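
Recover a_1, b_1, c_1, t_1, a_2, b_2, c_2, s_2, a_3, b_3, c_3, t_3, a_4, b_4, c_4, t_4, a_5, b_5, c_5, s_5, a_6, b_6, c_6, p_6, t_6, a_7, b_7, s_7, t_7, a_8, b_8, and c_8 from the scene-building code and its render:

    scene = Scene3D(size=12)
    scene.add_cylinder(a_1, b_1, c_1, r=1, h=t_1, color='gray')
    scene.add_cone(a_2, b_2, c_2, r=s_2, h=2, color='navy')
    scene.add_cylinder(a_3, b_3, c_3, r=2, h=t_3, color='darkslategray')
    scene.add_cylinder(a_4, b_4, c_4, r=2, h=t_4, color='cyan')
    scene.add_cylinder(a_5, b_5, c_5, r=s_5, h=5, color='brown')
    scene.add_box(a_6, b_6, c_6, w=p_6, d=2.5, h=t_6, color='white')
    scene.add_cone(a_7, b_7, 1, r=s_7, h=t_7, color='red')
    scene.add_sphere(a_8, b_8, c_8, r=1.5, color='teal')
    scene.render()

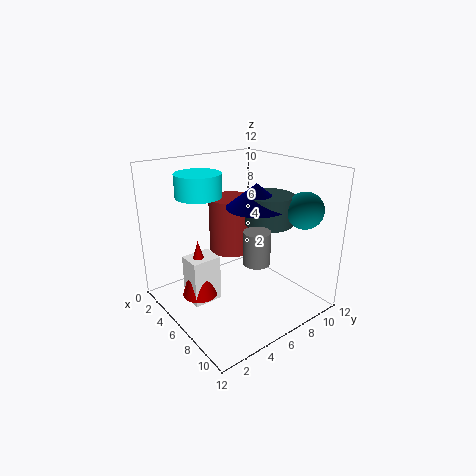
a_1 = 9.5
b_1 = 5
c_1 = 5.5
t_1 = 2.5
a_2 = 6.5
b_2 = 7.5
c_2 = 8.5
s_2 = 2.5
a_3 = 7
b_3 = 8.5
c_3 = 7
t_3 = 2.5
a_4 = 2.5
b_4 = 4.5
c_4 = 9
t_4 = 2
a_5 = 3
b_5 = 7.5
c_5 = 3.5
s_5 = 2
a_6 = 3.5
b_6 = 2
c_6 = 0.5
p_6 = 2
t_6 = 4
a_7 = 4.5
b_7 = 3
s_7 = 1.5
t_7 = 5
a_8 = 9.5
b_8 = 10
c_8 = 8.5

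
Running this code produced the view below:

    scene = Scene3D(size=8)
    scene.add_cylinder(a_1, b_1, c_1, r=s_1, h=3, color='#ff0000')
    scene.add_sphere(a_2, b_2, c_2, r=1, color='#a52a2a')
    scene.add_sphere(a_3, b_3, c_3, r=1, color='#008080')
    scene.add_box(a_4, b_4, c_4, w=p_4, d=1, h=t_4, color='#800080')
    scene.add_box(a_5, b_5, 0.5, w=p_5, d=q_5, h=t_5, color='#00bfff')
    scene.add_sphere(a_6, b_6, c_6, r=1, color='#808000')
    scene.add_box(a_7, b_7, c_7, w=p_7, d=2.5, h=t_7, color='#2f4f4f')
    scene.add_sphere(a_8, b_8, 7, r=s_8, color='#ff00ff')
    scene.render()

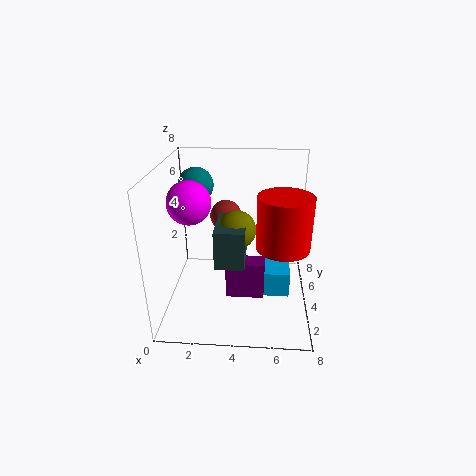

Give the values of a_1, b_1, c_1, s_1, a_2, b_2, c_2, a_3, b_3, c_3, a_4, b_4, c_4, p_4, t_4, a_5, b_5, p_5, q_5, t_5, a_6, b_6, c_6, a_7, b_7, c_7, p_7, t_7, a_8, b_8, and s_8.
a_1 = 6.5
b_1 = 4
c_1 = 3.5
s_1 = 1.5
a_2 = 3
b_2 = 7
c_2 = 4
a_3 = 1.5
b_3 = 5.5
c_3 = 6.5
a_4 = 3.5
b_4 = 2
c_4 = 1.5
p_4 = 2
t_4 = 2
a_5 = 5.5
b_5 = 3.5
p_5 = 1.5
q_5 = 2.5
t_5 = 1.5
a_6 = 4
b_6 = 3
c_6 = 5
a_7 = 3
b_7 = 1.5
c_7 = 3.5
p_7 = 1.5
t_7 = 2
a_8 = 2
b_8 = 1.5
s_8 = 1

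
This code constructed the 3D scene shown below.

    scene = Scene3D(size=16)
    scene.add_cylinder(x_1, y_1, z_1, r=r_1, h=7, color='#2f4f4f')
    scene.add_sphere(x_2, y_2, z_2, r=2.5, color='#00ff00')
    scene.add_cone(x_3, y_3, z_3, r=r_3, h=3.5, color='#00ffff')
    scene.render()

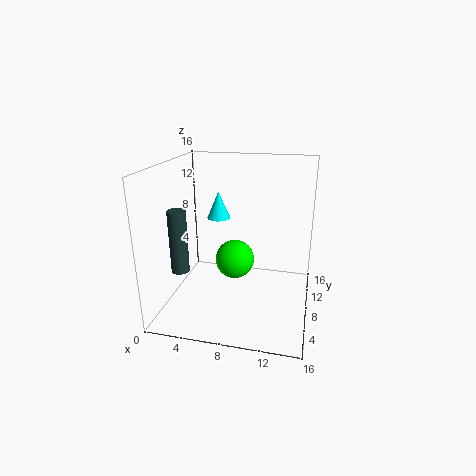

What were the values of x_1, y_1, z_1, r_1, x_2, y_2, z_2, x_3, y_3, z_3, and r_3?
x_1 = 2; y_1 = 5.5; z_1 = 4.5; r_1 = 1; x_2 = 6.5; y_2 = 12.5; z_2 = 3; x_3 = 4; y_3 = 14; z_3 = 8; r_3 = 1.5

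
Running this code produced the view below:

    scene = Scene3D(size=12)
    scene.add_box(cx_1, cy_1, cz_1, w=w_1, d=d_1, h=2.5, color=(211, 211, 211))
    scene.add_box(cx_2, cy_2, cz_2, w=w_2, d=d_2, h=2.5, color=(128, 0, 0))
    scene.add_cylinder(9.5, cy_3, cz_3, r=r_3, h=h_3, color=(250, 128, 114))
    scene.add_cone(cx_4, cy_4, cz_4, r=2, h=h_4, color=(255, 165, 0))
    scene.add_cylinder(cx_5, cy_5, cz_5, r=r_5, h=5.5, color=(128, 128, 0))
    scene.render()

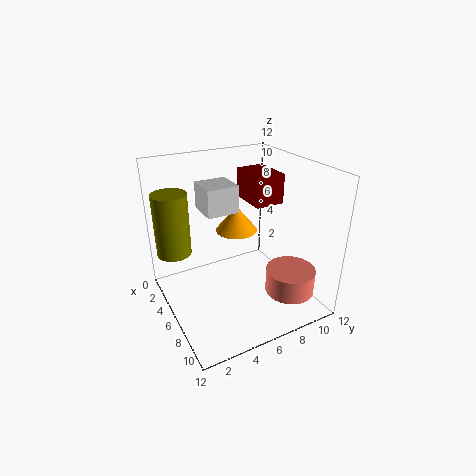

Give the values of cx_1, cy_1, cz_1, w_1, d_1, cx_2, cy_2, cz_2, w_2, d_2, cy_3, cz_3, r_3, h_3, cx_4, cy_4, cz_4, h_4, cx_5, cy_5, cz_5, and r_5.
cx_1 = 0.5; cy_1 = 4.5; cz_1 = 7; w_1 = 3; d_1 = 3; cx_2 = 3; cy_2 = 7.5; cz_2 = 8.5; w_2 = 3.5; d_2 = 2.5; cy_3 = 9; cz_3 = 2; r_3 = 2; h_3 = 2; cx_4 = 2; cy_4 = 8; cz_4 = 4.5; h_4 = 2.5; cx_5 = 2.5; cy_5 = 1.5; cz_5 = 4; r_5 = 1.5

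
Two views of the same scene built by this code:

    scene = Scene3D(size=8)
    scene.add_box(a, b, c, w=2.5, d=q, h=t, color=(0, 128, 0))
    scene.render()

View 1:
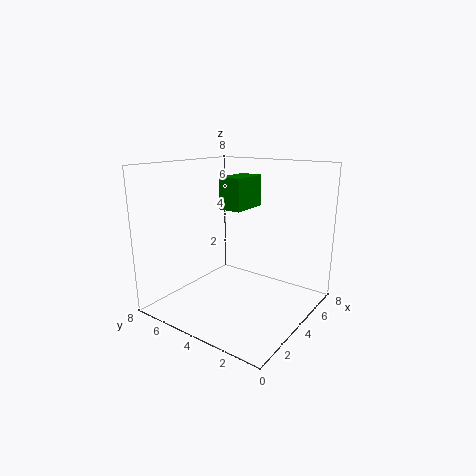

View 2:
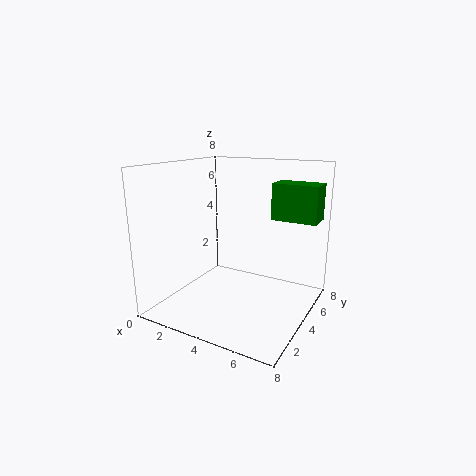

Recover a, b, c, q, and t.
a = 5.5; b = 5; c = 5; q = 1.5; t = 2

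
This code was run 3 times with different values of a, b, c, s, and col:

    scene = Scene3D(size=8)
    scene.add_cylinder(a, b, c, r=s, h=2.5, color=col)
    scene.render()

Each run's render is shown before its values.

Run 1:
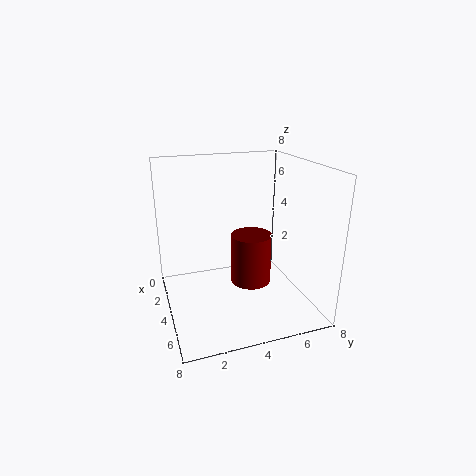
a = 6; b = 4; c = 2.5; s = 1; col = 'maroon'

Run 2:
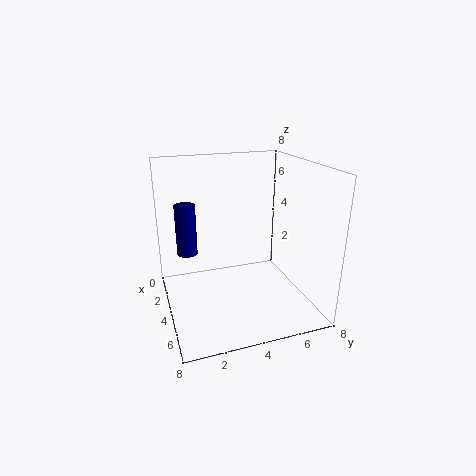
a = 5; b = 1; c = 4; s = 0.5; col = 'navy'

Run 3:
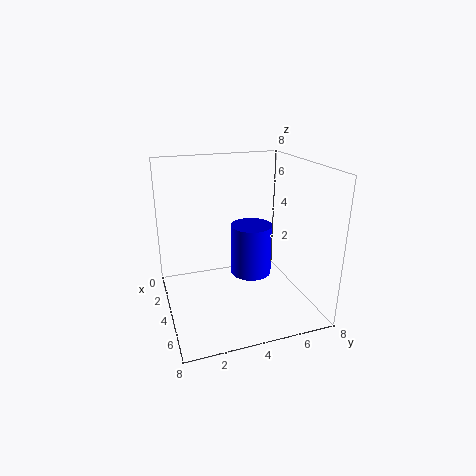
a = 6; b = 4; c = 3; s = 1; col = 'blue'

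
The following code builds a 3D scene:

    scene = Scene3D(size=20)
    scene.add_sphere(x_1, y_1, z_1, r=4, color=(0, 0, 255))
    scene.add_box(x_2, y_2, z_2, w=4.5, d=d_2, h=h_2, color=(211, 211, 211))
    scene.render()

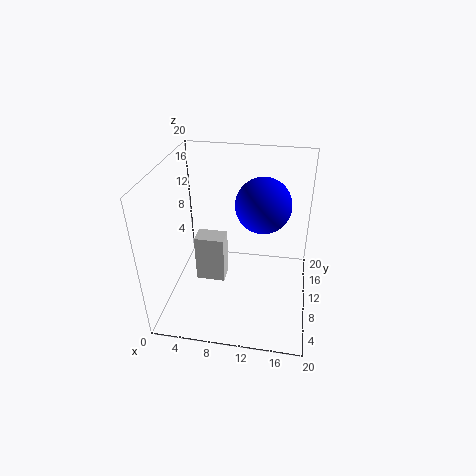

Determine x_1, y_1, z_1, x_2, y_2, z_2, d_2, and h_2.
x_1 = 13, y_1 = 13.5, z_1 = 13.5, x_2 = 3, y_2 = 11.5, z_2 = 0.5, d_2 = 3, h_2 = 7.5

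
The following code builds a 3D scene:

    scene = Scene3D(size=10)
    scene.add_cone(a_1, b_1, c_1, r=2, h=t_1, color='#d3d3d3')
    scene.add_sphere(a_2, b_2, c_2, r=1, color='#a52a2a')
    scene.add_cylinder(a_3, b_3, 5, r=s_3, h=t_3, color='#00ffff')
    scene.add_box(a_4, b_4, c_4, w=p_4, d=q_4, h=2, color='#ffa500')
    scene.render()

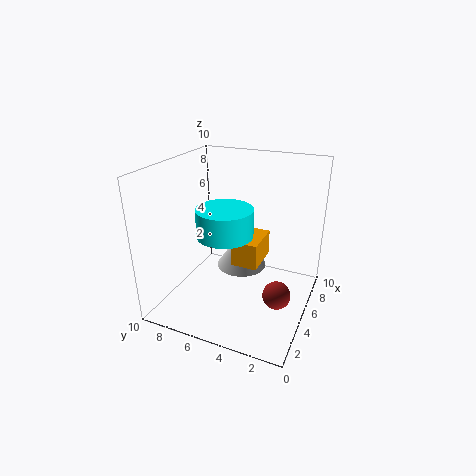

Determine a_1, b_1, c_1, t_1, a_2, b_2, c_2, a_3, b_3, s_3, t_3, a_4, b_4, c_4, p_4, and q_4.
a_1 = 8
b_1 = 6
c_1 = 1
t_1 = 3
a_2 = 5
b_2 = 2
c_2 = 1
a_3 = 5
b_3 = 6
s_3 = 2
t_3 = 2
a_4 = 6
b_4 = 4
c_4 = 2
p_4 = 3
q_4 = 2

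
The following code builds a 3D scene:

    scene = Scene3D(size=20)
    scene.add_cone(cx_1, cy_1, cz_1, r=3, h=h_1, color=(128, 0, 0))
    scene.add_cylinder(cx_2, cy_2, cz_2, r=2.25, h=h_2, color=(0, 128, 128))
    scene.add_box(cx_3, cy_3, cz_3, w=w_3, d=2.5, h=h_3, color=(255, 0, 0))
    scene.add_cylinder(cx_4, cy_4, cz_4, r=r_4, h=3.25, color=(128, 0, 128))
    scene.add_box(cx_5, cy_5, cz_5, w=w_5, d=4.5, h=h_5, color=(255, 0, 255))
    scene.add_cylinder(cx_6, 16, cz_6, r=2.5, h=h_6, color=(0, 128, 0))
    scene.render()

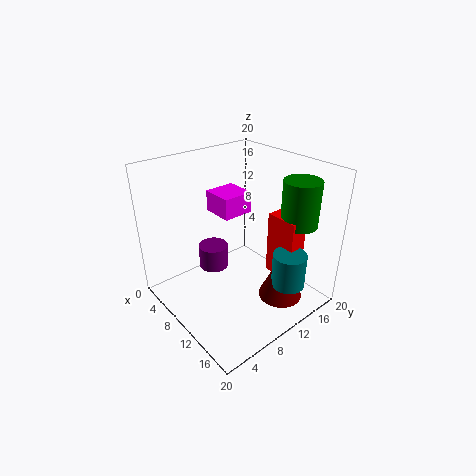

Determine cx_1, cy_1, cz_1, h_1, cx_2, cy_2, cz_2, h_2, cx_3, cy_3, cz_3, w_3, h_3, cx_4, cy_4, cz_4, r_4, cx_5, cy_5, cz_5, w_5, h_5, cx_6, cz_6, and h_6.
cx_1 = 16
cy_1 = 12.75
cz_1 = 2.5
h_1 = 6.75
cx_2 = 17
cy_2 = 13
cz_2 = 4.75
h_2 = 4.75
cx_3 = 12.25
cy_3 = 13.5
cz_3 = 4.5
w_3 = 4.5
h_3 = 9
cx_4 = 8.25
cy_4 = 7
cz_4 = 6
r_4 = 2
cx_5 = 4.25
cy_5 = 9
cz_5 = 12.5
w_5 = 4.5
h_5 = 3
cx_6 = 15.5
cz_6 = 12.25
h_6 = 6.25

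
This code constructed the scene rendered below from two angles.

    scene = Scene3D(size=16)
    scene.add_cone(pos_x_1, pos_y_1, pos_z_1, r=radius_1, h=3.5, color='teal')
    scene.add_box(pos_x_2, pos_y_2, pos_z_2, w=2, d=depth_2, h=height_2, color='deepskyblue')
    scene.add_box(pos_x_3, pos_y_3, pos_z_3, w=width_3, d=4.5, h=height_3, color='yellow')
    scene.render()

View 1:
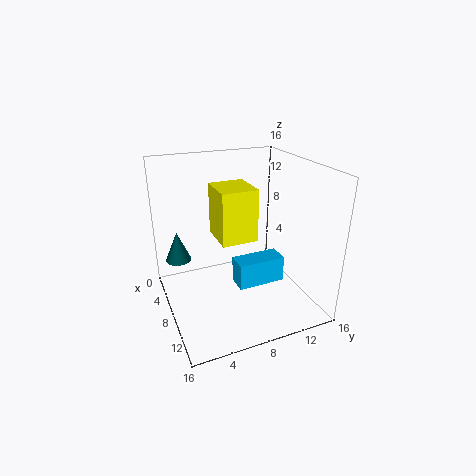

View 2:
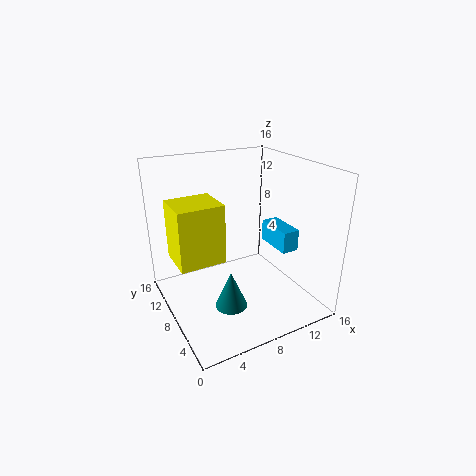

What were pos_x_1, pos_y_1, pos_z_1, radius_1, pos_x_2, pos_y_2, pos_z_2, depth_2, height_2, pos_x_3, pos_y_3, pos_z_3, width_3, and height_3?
pos_x_1 = 4
pos_y_1 = 2
pos_z_1 = 4.5
radius_1 = 1.5
pos_x_2 = 12.5
pos_y_2 = 5.5
pos_z_2 = 6
depth_2 = 4.5
height_2 = 2.5
pos_x_3 = 1
pos_y_3 = 7
pos_z_3 = 6
width_3 = 5
height_3 = 6.5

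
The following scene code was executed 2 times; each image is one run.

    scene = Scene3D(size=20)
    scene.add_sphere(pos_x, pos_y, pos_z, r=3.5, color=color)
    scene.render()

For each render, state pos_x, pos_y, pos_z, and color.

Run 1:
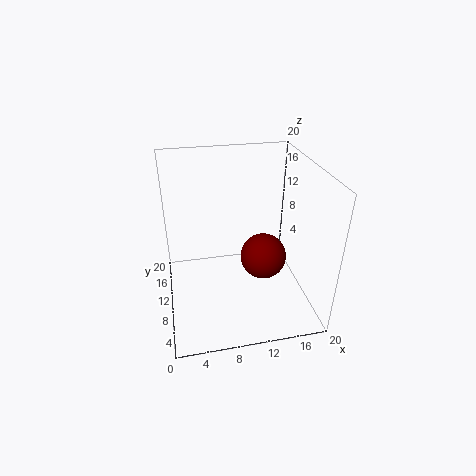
pos_x = 14.5
pos_y = 12.25
pos_z = 4.75
color = 'maroon'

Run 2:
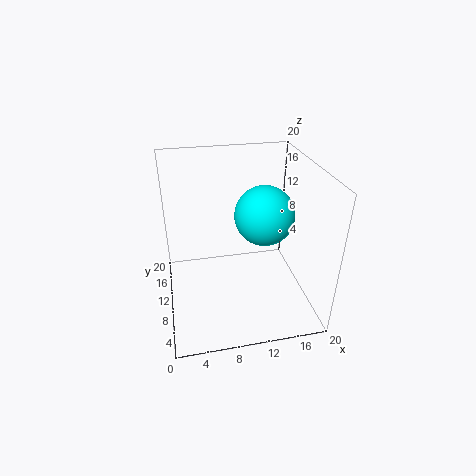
pos_x = 12
pos_y = 4.75
pos_z = 16
color = 'cyan'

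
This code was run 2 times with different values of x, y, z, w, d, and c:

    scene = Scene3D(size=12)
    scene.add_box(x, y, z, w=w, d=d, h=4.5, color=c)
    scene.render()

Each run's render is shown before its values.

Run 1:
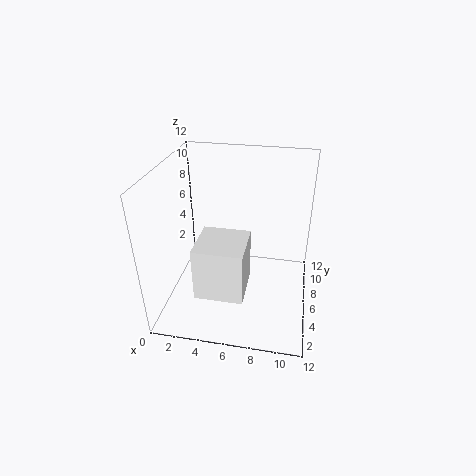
x = 3, y = 2.5, z = 2, w = 4, d = 4, c = 'white'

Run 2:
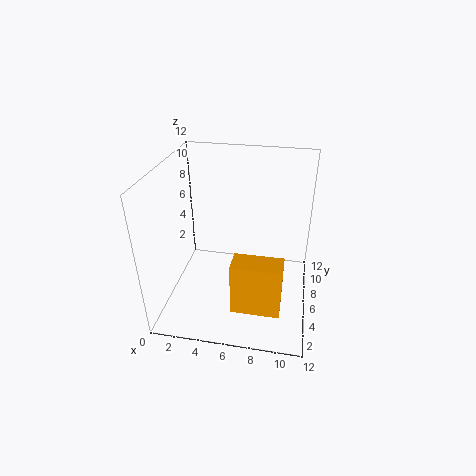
x = 6, y = 2.5, z = 1, w = 4, d = 2, c = 'orange'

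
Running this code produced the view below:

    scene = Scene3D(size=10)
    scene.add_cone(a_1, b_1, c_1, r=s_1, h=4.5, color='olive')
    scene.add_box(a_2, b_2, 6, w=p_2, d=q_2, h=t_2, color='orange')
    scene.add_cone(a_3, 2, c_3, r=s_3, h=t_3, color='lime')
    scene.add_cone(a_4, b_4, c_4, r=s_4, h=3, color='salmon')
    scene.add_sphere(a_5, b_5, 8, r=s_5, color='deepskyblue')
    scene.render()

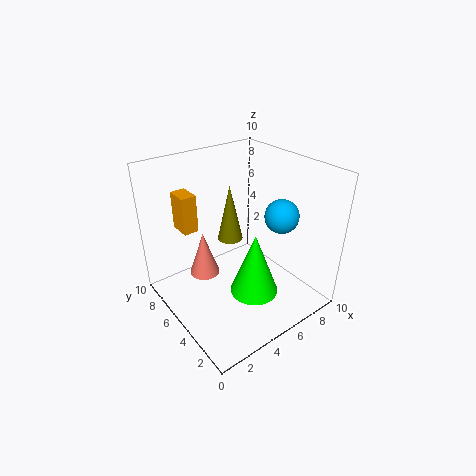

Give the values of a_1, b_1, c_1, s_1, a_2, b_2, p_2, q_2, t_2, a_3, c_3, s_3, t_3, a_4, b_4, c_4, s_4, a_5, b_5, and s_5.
a_1 = 6.5
b_1 = 8
c_1 = 3
s_1 = 1
a_2 = 1.5
b_2 = 6
p_2 = 1
q_2 = 1.5
t_2 = 2.5
a_3 = 4
c_3 = 3
s_3 = 1.5
t_3 = 4
a_4 = 2.5
b_4 = 5.5
c_4 = 3
s_4 = 1
a_5 = 5.5
b_5 = 1.5
s_5 = 1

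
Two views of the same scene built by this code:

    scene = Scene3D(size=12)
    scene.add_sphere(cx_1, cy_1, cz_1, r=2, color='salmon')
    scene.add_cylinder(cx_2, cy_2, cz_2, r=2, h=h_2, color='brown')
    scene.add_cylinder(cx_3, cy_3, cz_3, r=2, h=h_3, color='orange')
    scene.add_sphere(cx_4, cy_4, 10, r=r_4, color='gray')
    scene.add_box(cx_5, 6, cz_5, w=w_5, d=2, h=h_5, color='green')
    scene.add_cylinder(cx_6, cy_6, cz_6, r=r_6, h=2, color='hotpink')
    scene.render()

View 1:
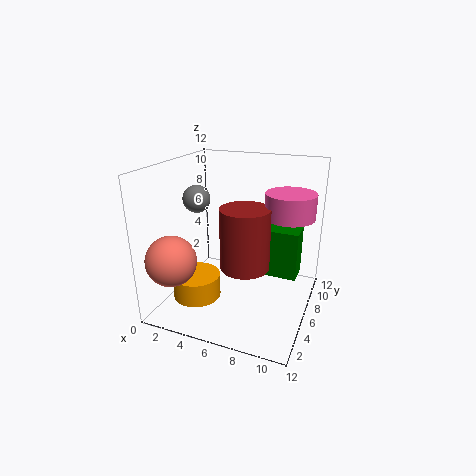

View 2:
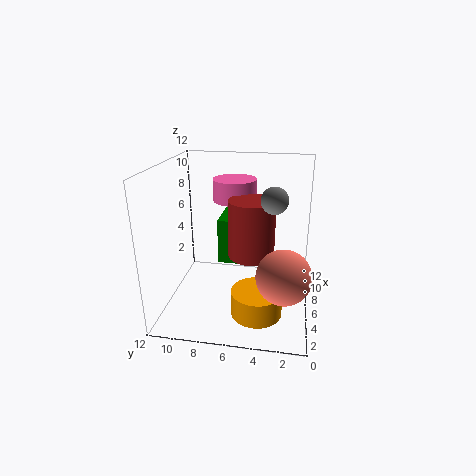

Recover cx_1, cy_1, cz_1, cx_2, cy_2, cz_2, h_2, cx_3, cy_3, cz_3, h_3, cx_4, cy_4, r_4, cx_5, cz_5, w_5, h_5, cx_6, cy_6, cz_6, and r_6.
cx_1 = 2; cy_1 = 2; cz_1 = 5; cx_2 = 7; cy_2 = 5; cz_2 = 4; h_2 = 5; cx_3 = 3; cy_3 = 4; cz_3 = 1; h_3 = 2; cx_4 = 4; cy_4 = 3; r_4 = 1; cx_5 = 7; cz_5 = 3; w_5 = 4; h_5 = 4; cx_6 = 10; cy_6 = 7; cz_6 = 8; r_6 = 2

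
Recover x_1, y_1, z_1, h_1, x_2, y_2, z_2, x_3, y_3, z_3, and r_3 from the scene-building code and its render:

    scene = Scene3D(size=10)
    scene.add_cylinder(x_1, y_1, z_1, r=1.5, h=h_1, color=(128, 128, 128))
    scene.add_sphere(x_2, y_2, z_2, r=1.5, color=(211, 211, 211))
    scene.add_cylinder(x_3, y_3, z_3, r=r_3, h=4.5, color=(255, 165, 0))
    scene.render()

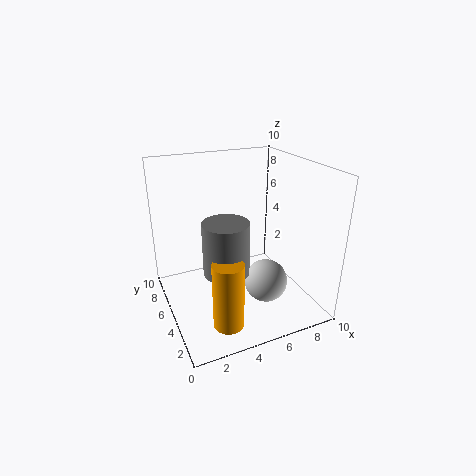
x_1 = 3.5, y_1 = 3.5, z_1 = 3.5, h_1 = 3.5, x_2 = 6.5, y_2 = 3.5, z_2 = 2, x_3 = 3, y_3 = 2, z_3 = 0.5, r_3 = 1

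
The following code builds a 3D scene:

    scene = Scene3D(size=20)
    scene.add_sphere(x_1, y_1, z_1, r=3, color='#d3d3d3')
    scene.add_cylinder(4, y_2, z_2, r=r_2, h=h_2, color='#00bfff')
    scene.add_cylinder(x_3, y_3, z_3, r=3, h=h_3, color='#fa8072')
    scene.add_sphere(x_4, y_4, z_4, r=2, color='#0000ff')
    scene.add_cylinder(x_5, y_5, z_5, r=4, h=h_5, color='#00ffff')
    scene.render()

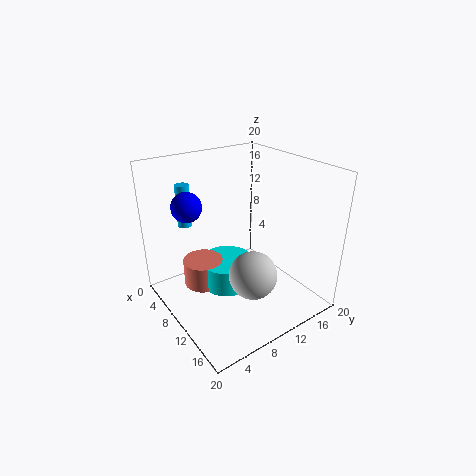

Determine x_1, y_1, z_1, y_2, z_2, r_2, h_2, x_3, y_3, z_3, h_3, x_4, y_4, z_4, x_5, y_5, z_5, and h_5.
x_1 = 16, y_1 = 8, z_1 = 8, y_2 = 5, z_2 = 11, r_2 = 1, h_2 = 6, x_3 = 5, y_3 = 7, z_3 = 1, h_3 = 4, x_4 = 7, y_4 = 4, z_4 = 15, x_5 = 7, y_5 = 10, z_5 = 1, h_5 = 4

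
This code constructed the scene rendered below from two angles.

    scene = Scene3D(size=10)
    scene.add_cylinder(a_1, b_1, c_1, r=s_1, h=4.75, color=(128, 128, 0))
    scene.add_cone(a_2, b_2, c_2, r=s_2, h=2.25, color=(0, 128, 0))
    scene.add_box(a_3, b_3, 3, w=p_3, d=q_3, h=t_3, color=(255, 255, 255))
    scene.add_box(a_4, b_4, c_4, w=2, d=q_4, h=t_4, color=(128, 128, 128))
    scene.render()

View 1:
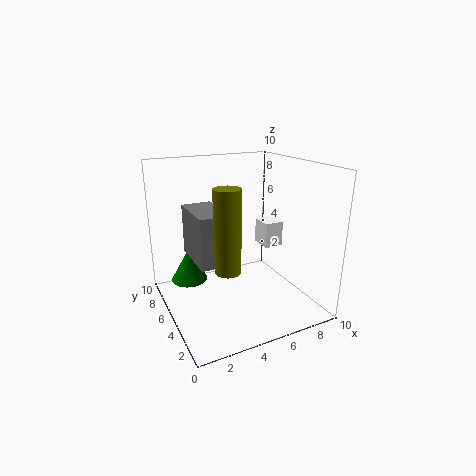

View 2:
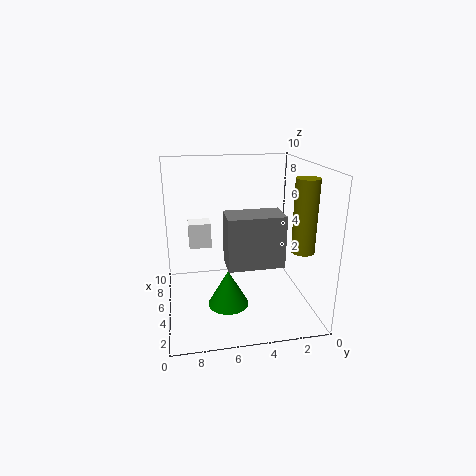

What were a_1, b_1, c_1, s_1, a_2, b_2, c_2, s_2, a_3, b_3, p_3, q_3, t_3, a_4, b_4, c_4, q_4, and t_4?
a_1 = 2.5; b_1 = 1.25; c_1 = 4.75; s_1 = 0.75; a_2 = 1.75; b_2 = 6.25; c_2 = 2; s_2 = 1.25; a_3 = 8.25; b_3 = 6.5; p_3 = 1.5; q_3 = 1.75; t_3 = 2; a_4 = 1.5; b_4 = 2.75; c_4 = 4.25; q_4 = 3.5; t_4 = 3.25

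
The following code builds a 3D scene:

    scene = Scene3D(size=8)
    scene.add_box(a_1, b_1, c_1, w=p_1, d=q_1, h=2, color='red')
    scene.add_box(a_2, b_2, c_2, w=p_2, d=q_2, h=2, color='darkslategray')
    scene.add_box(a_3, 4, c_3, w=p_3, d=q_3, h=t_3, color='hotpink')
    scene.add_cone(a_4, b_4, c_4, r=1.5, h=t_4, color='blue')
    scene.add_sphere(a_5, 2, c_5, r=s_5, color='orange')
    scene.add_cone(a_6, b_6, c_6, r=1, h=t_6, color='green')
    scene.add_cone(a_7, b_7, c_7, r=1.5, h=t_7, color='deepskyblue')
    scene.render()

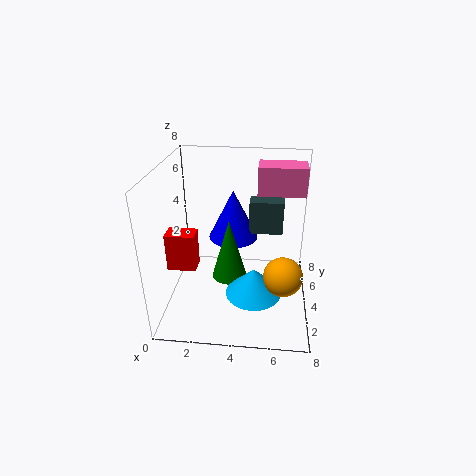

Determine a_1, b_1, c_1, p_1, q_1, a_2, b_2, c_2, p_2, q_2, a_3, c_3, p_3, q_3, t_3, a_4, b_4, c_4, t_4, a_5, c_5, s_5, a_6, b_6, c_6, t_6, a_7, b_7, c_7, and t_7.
a_1 = 0.5, b_1 = 2, c_1 = 3, p_1 = 1.5, q_1 = 1, a_2 = 4.5, b_2 = 5.5, c_2 = 3.5, p_2 = 2, q_2 = 1, a_3 = 5, c_3 = 6.5, p_3 = 2.5, q_3 = 1.5, t_3 = 1.5, a_4 = 3.5, b_4 = 6, c_4 = 3, t_4 = 3, a_5 = 6.5, c_5 = 3, s_5 = 1, a_6 = 3.5, b_6 = 4, c_6 = 1.5, t_6 = 3.5, a_7 = 5, b_7 = 2.5, c_7 = 1.5, t_7 = 1.5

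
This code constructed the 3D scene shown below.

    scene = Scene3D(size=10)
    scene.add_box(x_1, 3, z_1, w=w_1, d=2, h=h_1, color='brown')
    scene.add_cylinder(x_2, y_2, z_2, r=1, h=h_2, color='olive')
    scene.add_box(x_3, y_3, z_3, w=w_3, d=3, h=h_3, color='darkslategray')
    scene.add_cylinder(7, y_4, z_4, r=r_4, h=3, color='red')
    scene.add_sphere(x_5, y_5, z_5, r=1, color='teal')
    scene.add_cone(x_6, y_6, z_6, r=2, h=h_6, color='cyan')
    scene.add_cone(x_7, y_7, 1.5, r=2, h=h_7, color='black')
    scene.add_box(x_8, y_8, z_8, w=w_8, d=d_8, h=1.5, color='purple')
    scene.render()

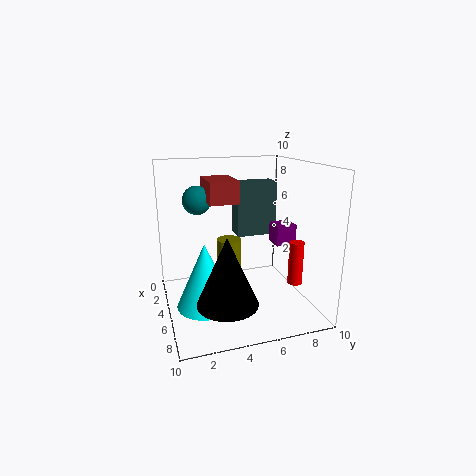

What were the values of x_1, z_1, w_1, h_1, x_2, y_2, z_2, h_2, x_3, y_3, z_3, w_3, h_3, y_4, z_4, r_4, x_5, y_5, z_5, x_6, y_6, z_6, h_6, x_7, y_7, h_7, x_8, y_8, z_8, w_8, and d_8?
x_1 = 2.5
z_1 = 7.5
w_1 = 3
h_1 = 1.5
x_2 = 1
y_2 = 5.5
z_2 = 1
h_2 = 2.5
x_3 = 2
y_3 = 5.5
z_3 = 4.5
w_3 = 1.5
h_3 = 4
y_4 = 8.5
z_4 = 2
r_4 = 0.5
x_5 = 3.5
y_5 = 2.5
z_5 = 7.5
x_6 = 5.5
y_6 = 2.5
z_6 = 0.5
h_6 = 4.5
x_7 = 7.5
y_7 = 3.5
h_7 = 4.5
x_8 = 3.5
y_8 = 8
z_8 = 4
w_8 = 1.5
d_8 = 1.5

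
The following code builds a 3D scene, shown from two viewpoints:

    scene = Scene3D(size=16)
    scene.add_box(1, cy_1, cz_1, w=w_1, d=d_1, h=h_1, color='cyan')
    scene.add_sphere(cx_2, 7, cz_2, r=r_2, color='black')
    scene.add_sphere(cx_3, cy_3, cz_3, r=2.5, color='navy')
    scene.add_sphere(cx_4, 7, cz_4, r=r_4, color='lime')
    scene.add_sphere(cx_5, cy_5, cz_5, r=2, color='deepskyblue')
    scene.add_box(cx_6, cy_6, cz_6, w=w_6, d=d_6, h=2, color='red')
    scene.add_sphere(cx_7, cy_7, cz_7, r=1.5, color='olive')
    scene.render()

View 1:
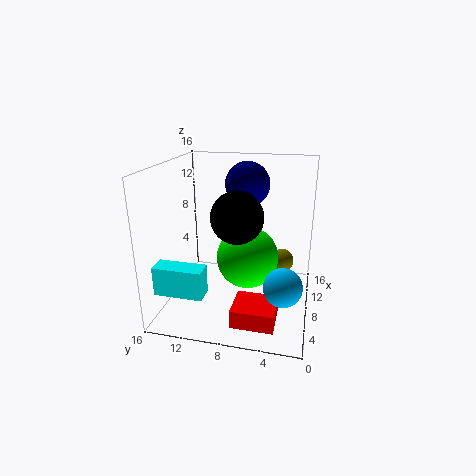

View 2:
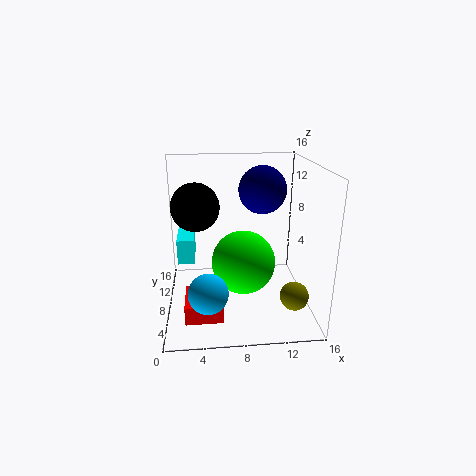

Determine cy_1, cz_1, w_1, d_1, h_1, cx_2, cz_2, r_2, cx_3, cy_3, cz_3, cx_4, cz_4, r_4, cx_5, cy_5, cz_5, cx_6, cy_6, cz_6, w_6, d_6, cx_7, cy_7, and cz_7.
cy_1 = 10, cz_1 = 4, w_1 = 2, d_1 = 5, h_1 = 3, cx_2 = 3.5, cz_2 = 12, r_2 = 2.5, cx_3 = 10.5, cy_3 = 7.5, cz_3 = 13.5, cx_4 = 8.5, cz_4 = 5.5, r_4 = 3.5, cx_5 = 4.5, cy_5 = 2.5, cz_5 = 4.5, cx_6 = 2, cy_6 = 3, cz_6 = 0.5, w_6 = 4, d_6 = 4.5, cx_7 = 13.5, cy_7 = 3.5, cz_7 = 3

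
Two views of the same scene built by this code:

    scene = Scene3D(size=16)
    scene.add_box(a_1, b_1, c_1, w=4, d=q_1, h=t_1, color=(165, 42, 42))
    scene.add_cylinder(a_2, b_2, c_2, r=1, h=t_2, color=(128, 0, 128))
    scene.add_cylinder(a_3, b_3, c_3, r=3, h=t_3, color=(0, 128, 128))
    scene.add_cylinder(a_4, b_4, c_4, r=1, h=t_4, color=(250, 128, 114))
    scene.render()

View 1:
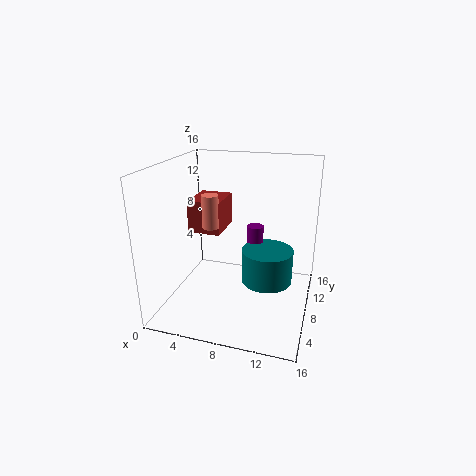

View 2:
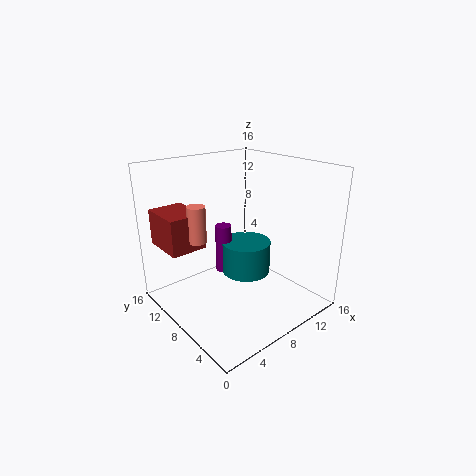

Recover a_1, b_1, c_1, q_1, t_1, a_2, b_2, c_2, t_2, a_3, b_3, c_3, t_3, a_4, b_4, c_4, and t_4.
a_1 = 1
b_1 = 10
c_1 = 7
q_1 = 5
t_1 = 4
a_2 = 9
b_2 = 12
c_2 = 2
t_2 = 6
a_3 = 11
b_3 = 10
c_3 = 2
t_3 = 4
a_4 = 4
b_4 = 10
c_4 = 8
t_4 = 4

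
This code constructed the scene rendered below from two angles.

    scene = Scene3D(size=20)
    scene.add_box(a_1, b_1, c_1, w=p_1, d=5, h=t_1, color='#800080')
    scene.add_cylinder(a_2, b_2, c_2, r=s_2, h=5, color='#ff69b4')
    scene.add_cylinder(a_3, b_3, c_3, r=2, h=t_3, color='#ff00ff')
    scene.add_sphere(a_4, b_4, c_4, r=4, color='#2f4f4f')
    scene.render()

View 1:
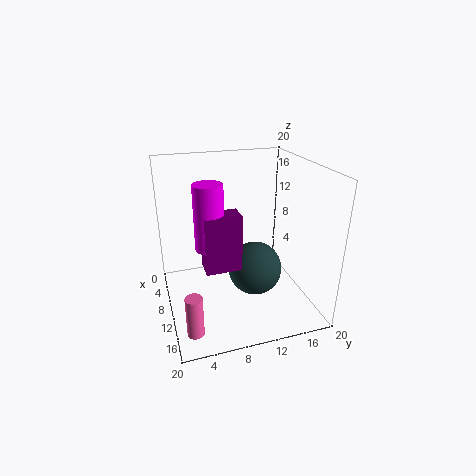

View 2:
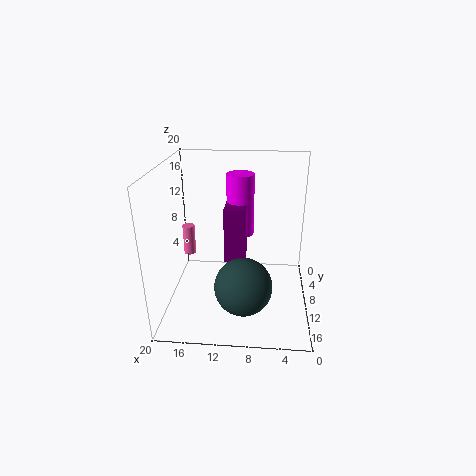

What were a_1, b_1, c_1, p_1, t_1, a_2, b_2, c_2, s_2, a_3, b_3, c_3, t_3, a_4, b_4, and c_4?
a_1 = 9
b_1 = 5
c_1 = 6
p_1 = 3
t_1 = 8
a_2 = 19
b_2 = 2
c_2 = 3
s_2 = 1
a_3 = 10
b_3 = 6
c_3 = 9
t_3 = 9
a_4 = 9
b_4 = 13
c_4 = 4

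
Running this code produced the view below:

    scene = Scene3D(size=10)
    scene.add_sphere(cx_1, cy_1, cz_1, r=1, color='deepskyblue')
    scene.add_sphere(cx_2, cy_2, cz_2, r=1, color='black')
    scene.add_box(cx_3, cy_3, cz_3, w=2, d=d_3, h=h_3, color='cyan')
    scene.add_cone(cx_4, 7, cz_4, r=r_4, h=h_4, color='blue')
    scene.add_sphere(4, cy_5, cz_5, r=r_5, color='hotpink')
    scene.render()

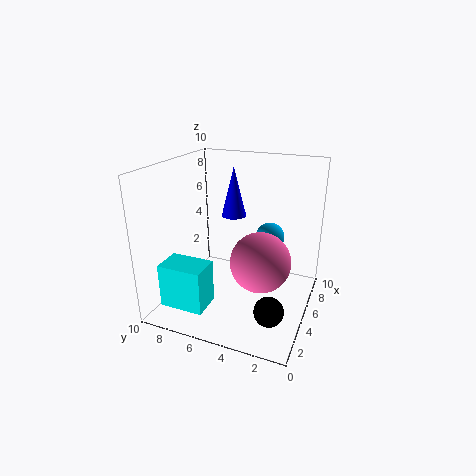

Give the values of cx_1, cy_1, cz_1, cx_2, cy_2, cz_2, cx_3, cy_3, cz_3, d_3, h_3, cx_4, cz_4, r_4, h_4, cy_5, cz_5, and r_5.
cx_1 = 6, cy_1 = 3, cz_1 = 5, cx_2 = 3, cy_2 = 2, cz_2 = 1, cx_3 = 1, cy_3 = 6, cz_3 = 1, d_3 = 3, h_3 = 3, cx_4 = 9, cz_4 = 5, r_4 = 1, h_4 = 4, cy_5 = 3, cz_5 = 4, r_5 = 2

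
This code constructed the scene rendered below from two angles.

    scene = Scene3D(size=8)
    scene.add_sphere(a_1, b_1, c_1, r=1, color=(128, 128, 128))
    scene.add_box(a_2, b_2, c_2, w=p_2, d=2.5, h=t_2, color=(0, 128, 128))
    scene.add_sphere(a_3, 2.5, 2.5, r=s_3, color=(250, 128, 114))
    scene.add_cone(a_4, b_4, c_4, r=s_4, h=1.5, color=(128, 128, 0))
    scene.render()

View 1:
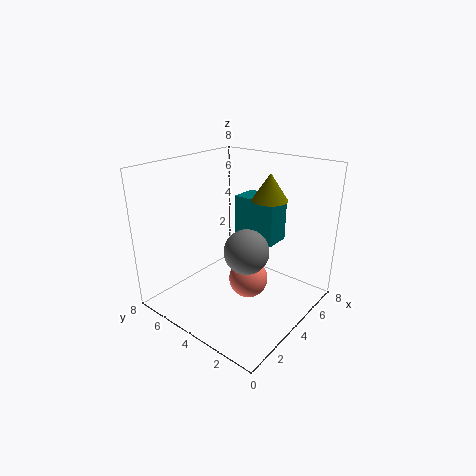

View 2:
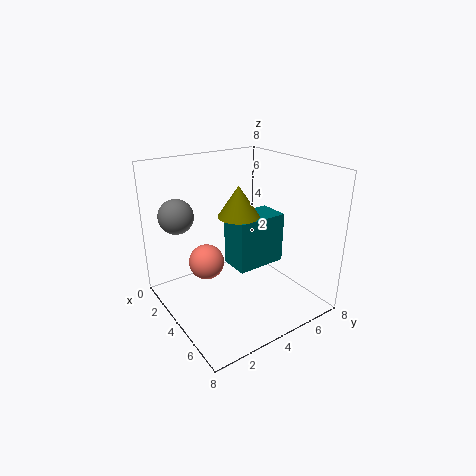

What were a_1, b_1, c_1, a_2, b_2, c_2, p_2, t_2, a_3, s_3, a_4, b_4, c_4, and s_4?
a_1 = 1.5; b_1 = 1.5; c_1 = 5; a_2 = 5; b_2 = 2.5; c_2 = 3.5; p_2 = 1.5; t_2 = 2.5; a_3 = 3; s_3 = 1; a_4 = 5.5; b_4 = 3; c_4 = 6; s_4 = 1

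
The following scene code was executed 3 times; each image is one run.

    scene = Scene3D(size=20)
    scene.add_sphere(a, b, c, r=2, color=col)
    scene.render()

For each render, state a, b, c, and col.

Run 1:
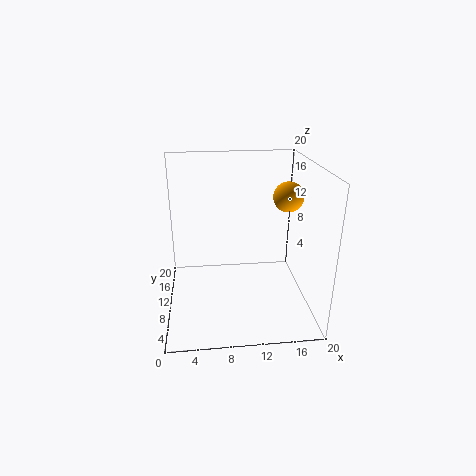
a = 16.5
b = 9
c = 16
col = 'orange'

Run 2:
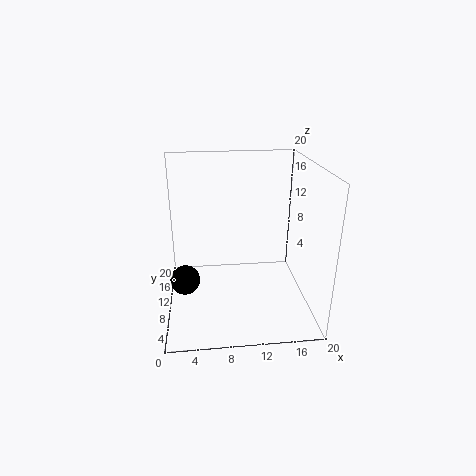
a = 2.5
b = 8
c = 5
col = 'black'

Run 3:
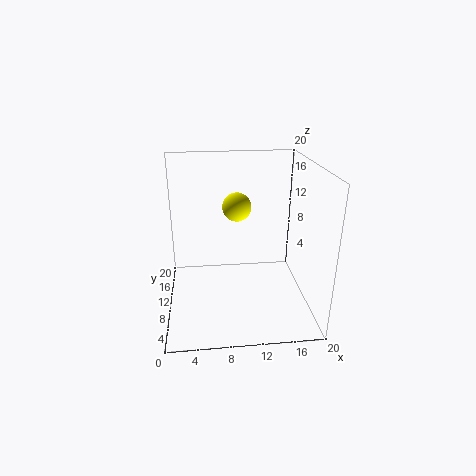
a = 10
b = 11.5
c = 14
col = 'yellow'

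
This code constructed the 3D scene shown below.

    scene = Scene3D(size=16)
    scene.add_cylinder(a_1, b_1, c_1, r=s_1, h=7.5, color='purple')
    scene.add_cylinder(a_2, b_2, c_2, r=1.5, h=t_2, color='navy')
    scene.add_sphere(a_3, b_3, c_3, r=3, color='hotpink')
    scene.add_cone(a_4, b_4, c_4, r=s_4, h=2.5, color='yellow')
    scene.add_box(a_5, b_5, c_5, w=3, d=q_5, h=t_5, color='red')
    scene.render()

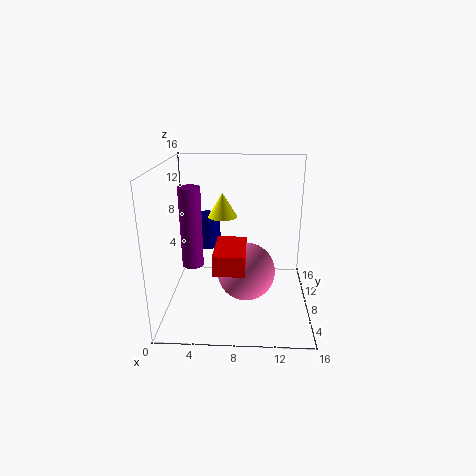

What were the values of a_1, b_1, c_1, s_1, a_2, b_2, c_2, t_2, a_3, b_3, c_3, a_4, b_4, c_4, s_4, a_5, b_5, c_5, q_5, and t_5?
a_1 = 4; b_1 = 2.5; c_1 = 7.5; s_1 = 1; a_2 = 4.5; b_2 = 8.5; c_2 = 7; t_2 = 3.5; a_3 = 9; b_3 = 5; c_3 = 5.5; a_4 = 6.5; b_4 = 6.5; c_4 = 11; s_4 = 1.5; a_5 = 6; b_5 = 1; c_5 = 7; q_5 = 5; t_5 = 2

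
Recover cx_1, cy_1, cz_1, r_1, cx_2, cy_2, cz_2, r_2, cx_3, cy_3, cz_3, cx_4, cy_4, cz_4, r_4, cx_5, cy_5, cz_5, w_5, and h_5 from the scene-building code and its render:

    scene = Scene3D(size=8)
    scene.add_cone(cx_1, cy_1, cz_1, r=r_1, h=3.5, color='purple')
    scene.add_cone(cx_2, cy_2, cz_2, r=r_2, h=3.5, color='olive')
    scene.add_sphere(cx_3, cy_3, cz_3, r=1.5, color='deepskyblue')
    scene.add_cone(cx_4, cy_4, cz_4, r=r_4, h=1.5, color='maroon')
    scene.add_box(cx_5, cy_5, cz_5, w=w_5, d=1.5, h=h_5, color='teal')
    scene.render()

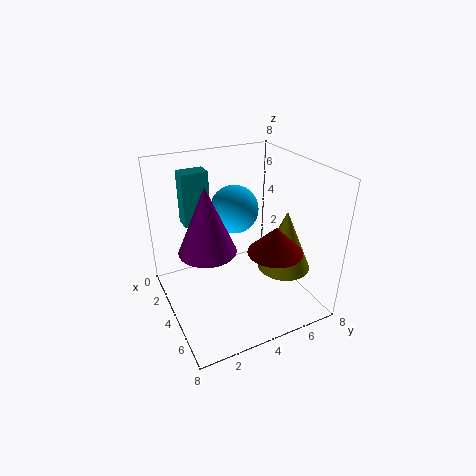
cx_1 = 4.5, cy_1 = 2, cz_1 = 4, r_1 = 1.5, cx_2 = 5, cy_2 = 6.5, cz_2 = 2, r_2 = 1.5, cx_3 = 1.5, cy_3 = 5, cz_3 = 4.5, cx_4 = 5.5, cy_4 = 5.5, cz_4 = 3.5, r_4 = 1.5, cx_5 = 1.5, cy_5 = 1.5, cz_5 = 4.5, w_5 = 1, h_5 = 3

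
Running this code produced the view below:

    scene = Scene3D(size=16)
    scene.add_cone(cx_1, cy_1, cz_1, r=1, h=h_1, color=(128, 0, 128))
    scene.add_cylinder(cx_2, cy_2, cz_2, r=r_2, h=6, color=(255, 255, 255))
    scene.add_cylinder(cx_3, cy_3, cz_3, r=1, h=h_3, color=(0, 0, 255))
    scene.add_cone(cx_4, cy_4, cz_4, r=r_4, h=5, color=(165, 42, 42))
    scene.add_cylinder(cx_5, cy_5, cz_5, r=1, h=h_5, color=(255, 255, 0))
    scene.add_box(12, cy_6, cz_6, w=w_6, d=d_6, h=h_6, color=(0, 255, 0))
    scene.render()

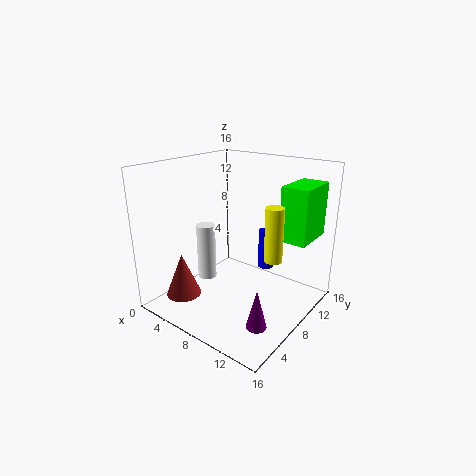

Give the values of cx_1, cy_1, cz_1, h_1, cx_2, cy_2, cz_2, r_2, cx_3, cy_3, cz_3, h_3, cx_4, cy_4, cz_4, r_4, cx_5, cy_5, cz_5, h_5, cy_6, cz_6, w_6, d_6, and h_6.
cx_1 = 14
cy_1 = 3
cz_1 = 2
h_1 = 4
cx_2 = 6
cy_2 = 5
cz_2 = 4
r_2 = 1
cx_3 = 8
cy_3 = 14
cz_3 = 2
h_3 = 5
cx_4 = 3
cy_4 = 4
cz_4 = 1
r_4 = 2
cx_5 = 12
cy_5 = 9
cz_5 = 6
h_5 = 6
cy_6 = 10
cz_6 = 8
w_6 = 3
d_6 = 5
h_6 = 6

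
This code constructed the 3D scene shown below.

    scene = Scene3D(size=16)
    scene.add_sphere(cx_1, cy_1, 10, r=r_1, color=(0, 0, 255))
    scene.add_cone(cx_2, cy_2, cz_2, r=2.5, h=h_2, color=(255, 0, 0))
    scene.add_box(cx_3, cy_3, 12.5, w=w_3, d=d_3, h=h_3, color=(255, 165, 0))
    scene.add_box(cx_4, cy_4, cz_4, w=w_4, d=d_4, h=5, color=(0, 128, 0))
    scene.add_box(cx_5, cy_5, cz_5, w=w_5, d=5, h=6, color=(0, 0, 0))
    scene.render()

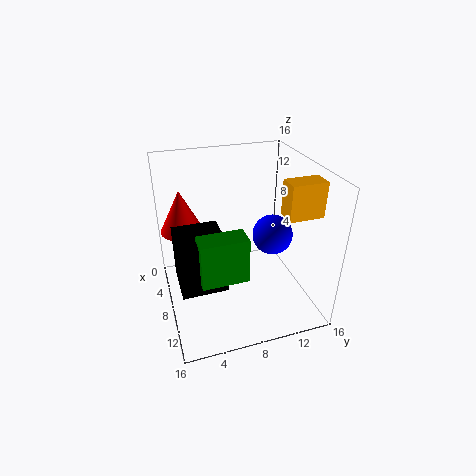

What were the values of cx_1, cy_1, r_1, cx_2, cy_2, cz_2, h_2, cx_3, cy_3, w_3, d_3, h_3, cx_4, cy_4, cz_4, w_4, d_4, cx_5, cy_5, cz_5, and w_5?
cx_1 = 11.5, cy_1 = 10.5, r_1 = 2, cx_2 = 3.5, cy_2 = 2.5, cz_2 = 7.5, h_2 = 5, cx_3 = 12, cy_3 = 11, w_3 = 2, d_3 = 3.5, h_3 = 3.5, cx_4 = 9.5, cy_4 = 3, cz_4 = 5, w_4 = 2.5, d_4 = 5, cx_5 = 6, cy_5 = 1, cz_5 = 3.5, w_5 = 5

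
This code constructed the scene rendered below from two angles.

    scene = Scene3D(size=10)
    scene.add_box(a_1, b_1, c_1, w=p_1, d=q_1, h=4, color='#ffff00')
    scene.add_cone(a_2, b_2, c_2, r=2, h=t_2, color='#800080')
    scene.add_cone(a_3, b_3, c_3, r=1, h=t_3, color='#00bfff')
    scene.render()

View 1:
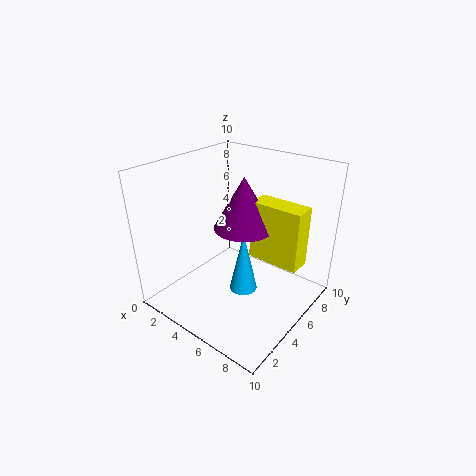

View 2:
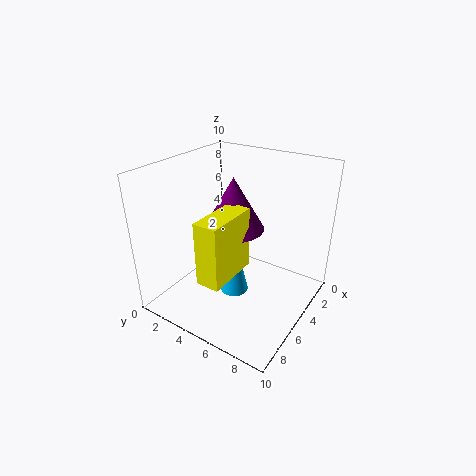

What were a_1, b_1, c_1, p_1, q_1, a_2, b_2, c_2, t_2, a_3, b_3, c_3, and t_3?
a_1 = 6, b_1 = 5, c_1 = 4, p_1 = 3.5, q_1 = 1.5, a_2 = 5.5, b_2 = 5, c_2 = 6, t_2 = 3.5, a_3 = 5.5, b_3 = 5, c_3 = 1, t_3 = 4.5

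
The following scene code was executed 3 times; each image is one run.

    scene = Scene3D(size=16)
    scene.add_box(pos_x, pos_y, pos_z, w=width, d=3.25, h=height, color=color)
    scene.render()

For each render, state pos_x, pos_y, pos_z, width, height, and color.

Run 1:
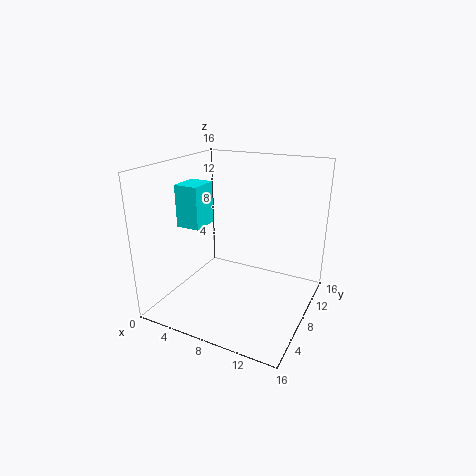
pos_x = 1.5, pos_y = 5.75, pos_z = 9, width = 2.75, height = 4.75, color = 'cyan'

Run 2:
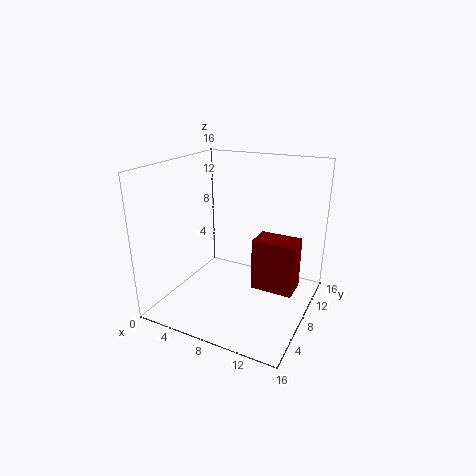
pos_x = 9, pos_y = 9.5, pos_z = 1, width = 5, height = 6.25, color = 'maroon'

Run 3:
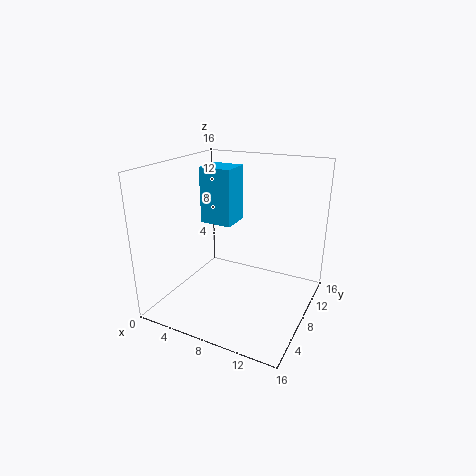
pos_x = 4.25, pos_y = 6.5, pos_z = 9.75, width = 3.5, height = 6, color = 'deepskyblue'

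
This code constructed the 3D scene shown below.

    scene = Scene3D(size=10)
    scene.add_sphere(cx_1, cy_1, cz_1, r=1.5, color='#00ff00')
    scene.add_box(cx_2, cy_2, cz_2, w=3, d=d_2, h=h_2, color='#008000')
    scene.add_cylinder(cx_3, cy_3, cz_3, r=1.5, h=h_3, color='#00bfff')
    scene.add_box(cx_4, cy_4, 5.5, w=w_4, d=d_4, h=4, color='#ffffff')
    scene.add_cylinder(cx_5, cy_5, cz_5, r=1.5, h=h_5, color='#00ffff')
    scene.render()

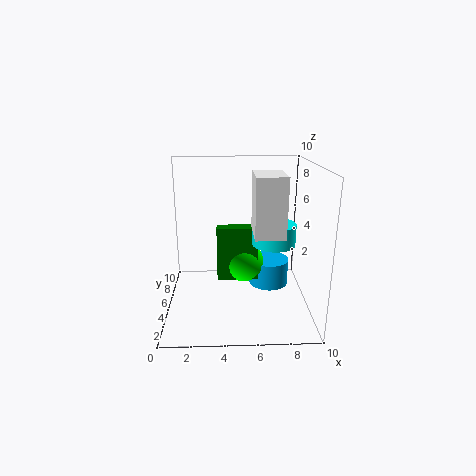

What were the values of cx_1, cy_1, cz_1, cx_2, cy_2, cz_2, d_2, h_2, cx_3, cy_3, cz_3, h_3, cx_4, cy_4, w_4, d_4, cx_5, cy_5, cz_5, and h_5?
cx_1 = 5.5
cy_1 = 6.5
cz_1 = 2.5
cx_2 = 3.5
cy_2 = 5.5
cz_2 = 1.5
d_2 = 1
h_2 = 4
cx_3 = 7.5
cy_3 = 7
cz_3 = 0.5
h_3 = 2
cx_4 = 6
cy_4 = 3
w_4 = 2
d_4 = 3
cx_5 = 7.5
cy_5 = 5
cz_5 = 4.5
h_5 = 1.5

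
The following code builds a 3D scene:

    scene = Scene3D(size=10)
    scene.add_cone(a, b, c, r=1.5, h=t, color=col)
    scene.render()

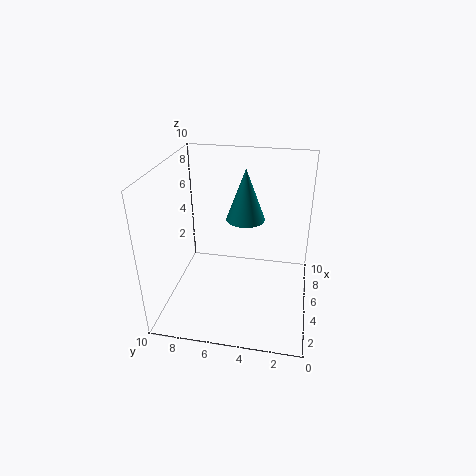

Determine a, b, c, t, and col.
a = 8, b = 5, c = 5, t = 4, col = 'teal'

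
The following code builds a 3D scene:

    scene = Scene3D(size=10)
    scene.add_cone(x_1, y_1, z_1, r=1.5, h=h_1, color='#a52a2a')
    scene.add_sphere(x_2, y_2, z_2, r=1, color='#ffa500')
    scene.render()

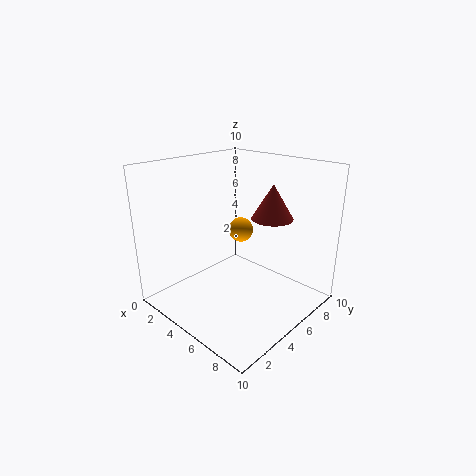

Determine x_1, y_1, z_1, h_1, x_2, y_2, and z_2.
x_1 = 6
y_1 = 7.5
z_1 = 6
h_1 = 2.5
x_2 = 2.5
y_2 = 8
z_2 = 4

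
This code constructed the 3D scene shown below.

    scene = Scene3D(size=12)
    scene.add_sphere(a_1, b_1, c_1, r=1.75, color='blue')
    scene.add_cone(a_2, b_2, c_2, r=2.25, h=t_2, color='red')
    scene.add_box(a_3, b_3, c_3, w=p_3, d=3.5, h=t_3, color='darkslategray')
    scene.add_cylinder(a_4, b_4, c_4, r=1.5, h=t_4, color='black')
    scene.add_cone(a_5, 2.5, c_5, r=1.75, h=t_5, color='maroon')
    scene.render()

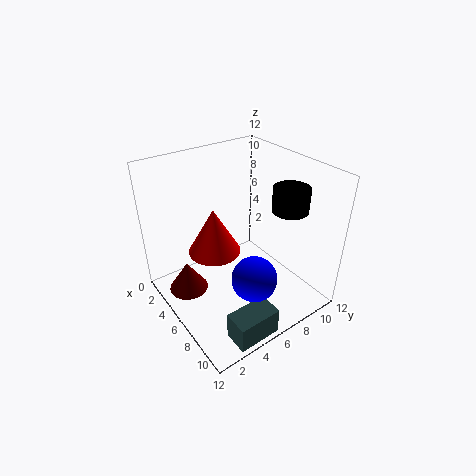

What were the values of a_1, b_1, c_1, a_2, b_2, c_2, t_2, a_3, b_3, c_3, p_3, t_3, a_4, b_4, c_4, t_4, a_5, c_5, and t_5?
a_1 = 9.5, b_1 = 5, c_1 = 4.5, a_2 = 4.25, b_2 = 4.75, c_2 = 4.25, t_2 = 4, a_3 = 9.75, b_3 = 2.25, c_3 = 0.25, p_3 = 2, t_3 = 2.25, a_4 = 8, b_4 = 9.75, c_4 = 8.25, t_4 = 2, a_5 = 3, c_5 = 0.25, t_5 = 2.75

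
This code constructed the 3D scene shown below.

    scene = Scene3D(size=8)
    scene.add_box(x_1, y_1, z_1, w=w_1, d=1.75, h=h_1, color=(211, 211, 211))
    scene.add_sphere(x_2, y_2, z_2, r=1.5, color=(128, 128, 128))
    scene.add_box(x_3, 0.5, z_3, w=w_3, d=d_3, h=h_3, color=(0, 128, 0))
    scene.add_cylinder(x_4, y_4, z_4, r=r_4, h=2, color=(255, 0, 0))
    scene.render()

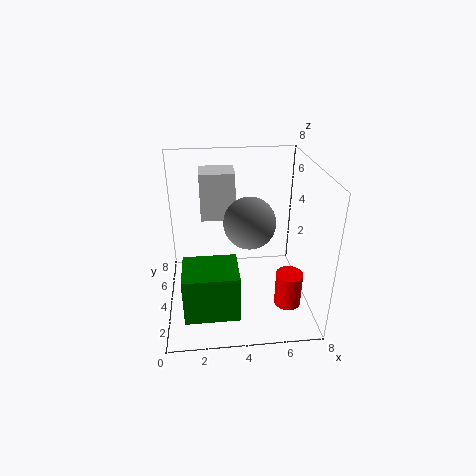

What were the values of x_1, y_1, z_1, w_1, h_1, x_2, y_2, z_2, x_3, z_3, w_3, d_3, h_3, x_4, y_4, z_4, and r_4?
x_1 = 2
y_1 = 5.25
z_1 = 4.5
w_1 = 2
h_1 = 2.75
x_2 = 4.75
y_2 = 4.75
z_2 = 4.5
x_3 = 1
z_3 = 1.25
w_3 = 2.75
d_3 = 2.25
h_3 = 2.5
x_4 = 6.75
y_4 = 2.75
z_4 = 0.25
r_4 = 0.75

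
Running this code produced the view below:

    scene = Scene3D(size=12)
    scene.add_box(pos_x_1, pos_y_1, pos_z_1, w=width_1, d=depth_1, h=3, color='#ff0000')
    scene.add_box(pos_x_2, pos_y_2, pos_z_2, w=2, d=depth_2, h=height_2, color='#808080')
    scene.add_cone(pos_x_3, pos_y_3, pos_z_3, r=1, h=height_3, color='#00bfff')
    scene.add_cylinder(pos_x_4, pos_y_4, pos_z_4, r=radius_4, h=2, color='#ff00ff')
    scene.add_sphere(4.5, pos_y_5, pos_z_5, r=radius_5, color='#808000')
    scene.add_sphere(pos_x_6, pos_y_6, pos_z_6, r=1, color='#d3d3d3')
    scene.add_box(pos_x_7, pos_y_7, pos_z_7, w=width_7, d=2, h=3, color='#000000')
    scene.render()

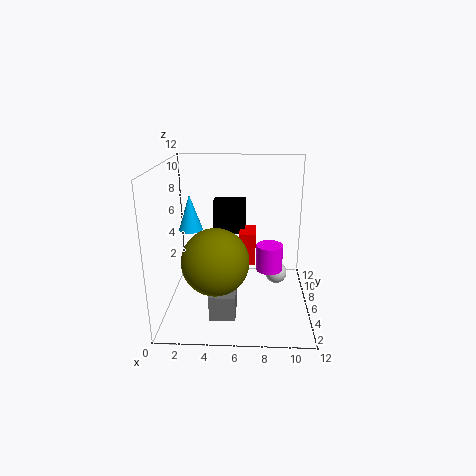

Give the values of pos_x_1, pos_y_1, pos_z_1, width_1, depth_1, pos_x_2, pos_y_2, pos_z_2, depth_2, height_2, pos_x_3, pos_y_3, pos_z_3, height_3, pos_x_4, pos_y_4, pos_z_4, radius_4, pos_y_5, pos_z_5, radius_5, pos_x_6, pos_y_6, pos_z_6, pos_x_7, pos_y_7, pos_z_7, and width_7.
pos_x_1 = 6; pos_y_1 = 8; pos_z_1 = 2.5; width_1 = 1.5; depth_1 = 2.5; pos_x_2 = 4; pos_y_2 = 1.5; pos_z_2 = 1; depth_2 = 2.5; height_2 = 2; pos_x_3 = 2; pos_y_3 = 6.5; pos_z_3 = 6.5; height_3 = 3; pos_x_4 = 8.5; pos_y_4 = 3.5; pos_z_4 = 4.5; radius_4 = 1; pos_y_5 = 2.5; pos_z_5 = 5.5; radius_5 = 2.5; pos_x_6 = 9.5; pos_y_6 = 8.5; pos_z_6 = 1.5; pos_x_7 = 3.5; pos_y_7 = 9.5; pos_z_7 = 5; width_7 = 3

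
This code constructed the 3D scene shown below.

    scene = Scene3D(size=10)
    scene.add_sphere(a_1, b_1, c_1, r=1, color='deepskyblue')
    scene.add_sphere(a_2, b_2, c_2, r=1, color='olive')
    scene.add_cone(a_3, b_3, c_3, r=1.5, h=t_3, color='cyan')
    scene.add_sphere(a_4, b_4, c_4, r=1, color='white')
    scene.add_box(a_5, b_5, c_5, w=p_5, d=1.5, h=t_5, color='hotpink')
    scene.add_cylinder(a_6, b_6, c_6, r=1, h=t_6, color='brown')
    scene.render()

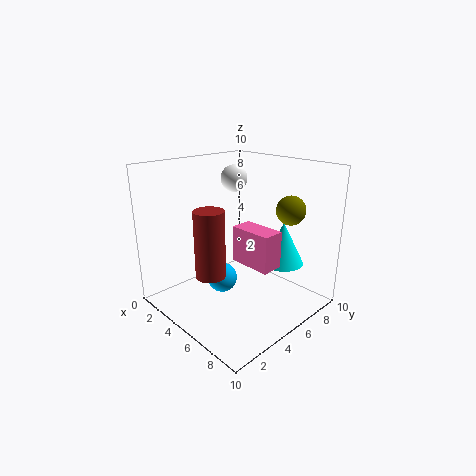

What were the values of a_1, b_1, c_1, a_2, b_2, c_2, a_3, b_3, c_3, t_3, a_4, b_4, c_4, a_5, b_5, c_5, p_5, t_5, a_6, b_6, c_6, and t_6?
a_1 = 5, b_1 = 3.5, c_1 = 2.5, a_2 = 7.5, b_2 = 7.5, c_2 = 7, a_3 = 7, b_3 = 7.5, c_3 = 3, t_3 = 3, a_4 = 2.5, b_4 = 7, c_4 = 8.5, a_5 = 5, b_5 = 4.5, c_5 = 3.5, p_5 = 3, t_5 = 2.5, a_6 = 5, b_6 = 2.5, c_6 = 3, t_6 = 4.5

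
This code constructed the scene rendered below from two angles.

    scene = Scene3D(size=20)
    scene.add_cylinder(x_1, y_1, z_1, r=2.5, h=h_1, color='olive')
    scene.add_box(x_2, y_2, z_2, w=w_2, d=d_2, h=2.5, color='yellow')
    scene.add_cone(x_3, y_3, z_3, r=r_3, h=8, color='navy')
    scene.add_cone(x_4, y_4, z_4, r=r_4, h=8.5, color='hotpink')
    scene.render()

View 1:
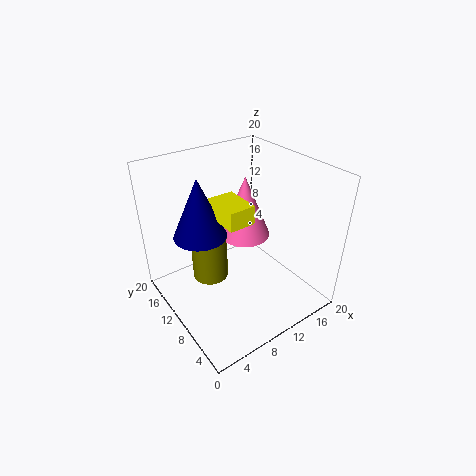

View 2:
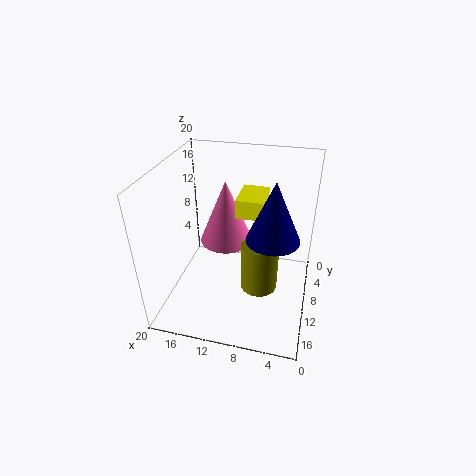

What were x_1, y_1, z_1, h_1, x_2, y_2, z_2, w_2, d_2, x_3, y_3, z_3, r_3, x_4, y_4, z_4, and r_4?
x_1 = 6.5, y_1 = 12, z_1 = 4, h_1 = 7, x_2 = 6.5, y_2 = 6.5, z_2 = 14, w_2 = 3.5, d_2 = 5, x_3 = 5, y_3 = 11.5, z_3 = 11.5, r_3 = 3.5, x_4 = 11.5, y_4 = 10.5, z_4 = 10, r_4 = 3.5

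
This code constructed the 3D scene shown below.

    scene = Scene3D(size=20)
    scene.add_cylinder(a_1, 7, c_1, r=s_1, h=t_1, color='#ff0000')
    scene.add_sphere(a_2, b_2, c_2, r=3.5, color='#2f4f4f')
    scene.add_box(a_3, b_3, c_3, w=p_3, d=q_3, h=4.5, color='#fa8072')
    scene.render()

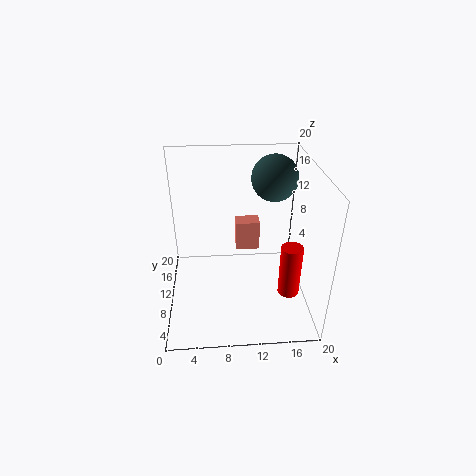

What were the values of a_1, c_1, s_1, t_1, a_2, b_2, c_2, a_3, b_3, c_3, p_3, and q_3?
a_1 = 17; c_1 = 2.5; s_1 = 1.5; t_1 = 7.5; a_2 = 16; b_2 = 16.5; c_2 = 16; a_3 = 10; b_3 = 13; c_3 = 6; p_3 = 3.5; q_3 = 2.5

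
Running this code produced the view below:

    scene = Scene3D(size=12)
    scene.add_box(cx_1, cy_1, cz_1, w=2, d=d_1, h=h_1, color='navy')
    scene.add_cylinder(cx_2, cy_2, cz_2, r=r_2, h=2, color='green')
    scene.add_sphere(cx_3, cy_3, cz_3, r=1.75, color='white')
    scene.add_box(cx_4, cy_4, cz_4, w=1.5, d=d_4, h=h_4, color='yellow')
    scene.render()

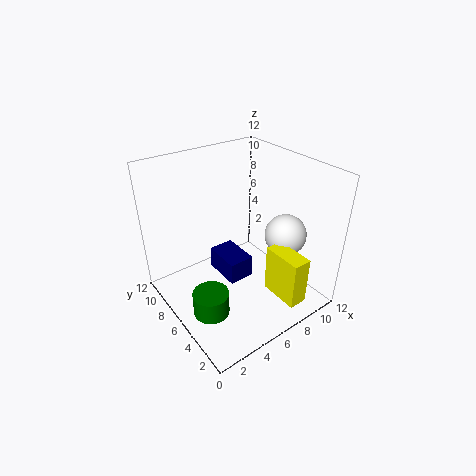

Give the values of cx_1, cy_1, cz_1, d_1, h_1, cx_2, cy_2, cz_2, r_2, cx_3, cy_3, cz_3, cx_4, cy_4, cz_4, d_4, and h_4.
cx_1 = 3.75
cy_1 = 3.75
cz_1 = 3.75
d_1 = 3
h_1 = 1.75
cx_2 = 2.5
cy_2 = 5
cz_2 = 0.5
r_2 = 1.5
cx_3 = 9.5
cy_3 = 4
cz_3 = 6
cx_4 = 7
cy_4 = 0.25
cz_4 = 2
d_4 = 3.25
h_4 = 4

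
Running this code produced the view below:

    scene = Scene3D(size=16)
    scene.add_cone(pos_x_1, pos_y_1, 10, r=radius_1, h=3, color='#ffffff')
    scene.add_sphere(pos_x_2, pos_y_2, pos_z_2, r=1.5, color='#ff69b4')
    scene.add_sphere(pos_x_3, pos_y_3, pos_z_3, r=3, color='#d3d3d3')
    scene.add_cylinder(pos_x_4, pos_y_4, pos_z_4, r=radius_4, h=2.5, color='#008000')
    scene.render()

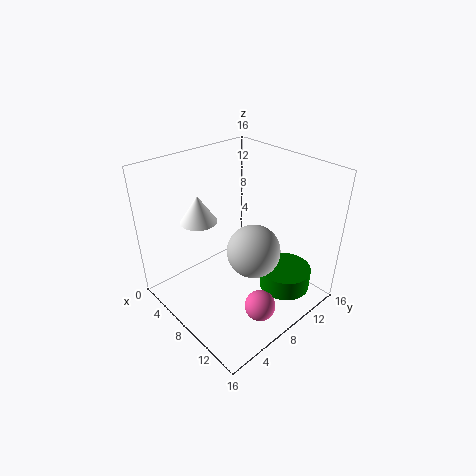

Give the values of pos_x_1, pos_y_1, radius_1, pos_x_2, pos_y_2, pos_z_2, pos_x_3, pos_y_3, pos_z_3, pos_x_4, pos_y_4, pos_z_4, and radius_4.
pos_x_1 = 5, pos_y_1 = 5, radius_1 = 2, pos_x_2 = 14.5, pos_y_2 = 5, pos_z_2 = 4.5, pos_x_3 = 9.5, pos_y_3 = 9, pos_z_3 = 6.5, pos_x_4 = 11.5, pos_y_4 = 12.5, pos_z_4 = 1, radius_4 = 3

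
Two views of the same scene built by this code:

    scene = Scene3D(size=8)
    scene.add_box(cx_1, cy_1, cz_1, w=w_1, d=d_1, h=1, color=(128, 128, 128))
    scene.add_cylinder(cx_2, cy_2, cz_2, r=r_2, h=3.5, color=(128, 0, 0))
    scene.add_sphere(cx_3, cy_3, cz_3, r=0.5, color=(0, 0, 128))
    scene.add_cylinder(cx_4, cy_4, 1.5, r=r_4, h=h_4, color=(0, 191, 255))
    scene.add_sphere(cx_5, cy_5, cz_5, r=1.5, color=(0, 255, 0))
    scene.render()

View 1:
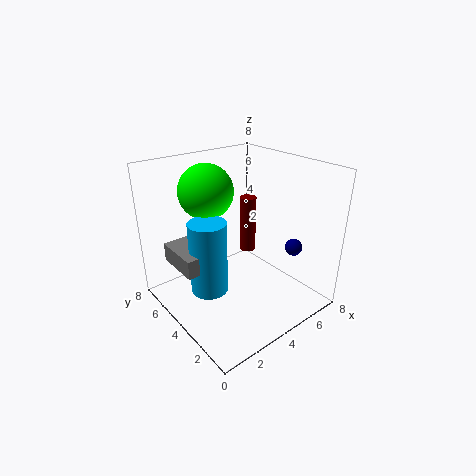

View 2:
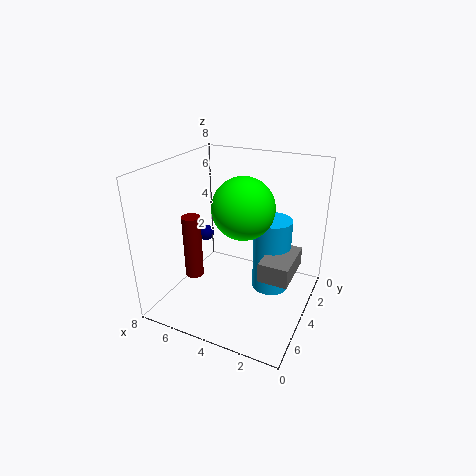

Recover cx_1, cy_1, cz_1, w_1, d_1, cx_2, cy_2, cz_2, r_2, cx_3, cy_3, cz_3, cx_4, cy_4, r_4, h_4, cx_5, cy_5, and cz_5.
cx_1 = 0.5; cy_1 = 3.5; cz_1 = 3; w_1 = 1.5; d_1 = 2.5; cx_2 = 6; cy_2 = 5.5; cz_2 = 2; r_2 = 0.5; cx_3 = 7; cy_3 = 2.5; cz_3 = 3; cx_4 = 2; cy_4 = 4; r_4 = 1; h_4 = 4; cx_5 = 3; cy_5 = 5.5; cz_5 = 6.5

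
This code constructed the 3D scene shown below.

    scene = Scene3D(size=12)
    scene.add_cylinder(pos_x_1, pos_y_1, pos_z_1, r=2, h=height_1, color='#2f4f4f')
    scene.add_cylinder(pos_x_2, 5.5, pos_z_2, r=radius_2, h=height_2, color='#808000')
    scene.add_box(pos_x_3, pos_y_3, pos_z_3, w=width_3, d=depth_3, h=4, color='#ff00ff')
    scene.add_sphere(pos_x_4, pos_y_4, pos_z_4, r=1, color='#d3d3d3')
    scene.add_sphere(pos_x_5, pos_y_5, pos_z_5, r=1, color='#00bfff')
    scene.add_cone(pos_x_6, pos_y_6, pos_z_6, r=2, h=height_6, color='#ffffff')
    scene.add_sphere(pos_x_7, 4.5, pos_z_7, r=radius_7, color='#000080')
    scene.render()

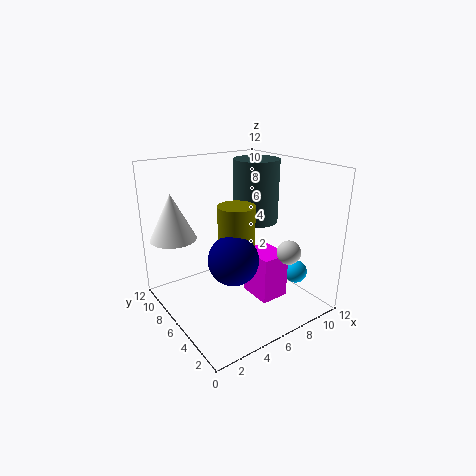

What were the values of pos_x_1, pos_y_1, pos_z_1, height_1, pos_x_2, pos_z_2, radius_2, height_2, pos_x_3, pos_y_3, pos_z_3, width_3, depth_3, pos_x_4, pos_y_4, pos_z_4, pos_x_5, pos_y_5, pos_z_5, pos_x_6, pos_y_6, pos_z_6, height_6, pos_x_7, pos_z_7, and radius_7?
pos_x_1 = 9, pos_y_1 = 7.5, pos_z_1 = 6.5, height_1 = 5.5, pos_x_2 = 5.5, pos_z_2 = 3, radius_2 = 1.5, height_2 = 6, pos_x_3 = 7, pos_y_3 = 3.5, pos_z_3 = 0.5, width_3 = 2.5, depth_3 = 3, pos_x_4 = 9, pos_y_4 = 3, pos_z_4 = 5, pos_x_5 = 10.5, pos_y_5 = 3.5, pos_z_5 = 2.5, pos_x_6 = 2, pos_y_6 = 10, pos_z_6 = 5.5, height_6 = 4, pos_x_7 = 4.5, pos_z_7 = 5, radius_7 = 2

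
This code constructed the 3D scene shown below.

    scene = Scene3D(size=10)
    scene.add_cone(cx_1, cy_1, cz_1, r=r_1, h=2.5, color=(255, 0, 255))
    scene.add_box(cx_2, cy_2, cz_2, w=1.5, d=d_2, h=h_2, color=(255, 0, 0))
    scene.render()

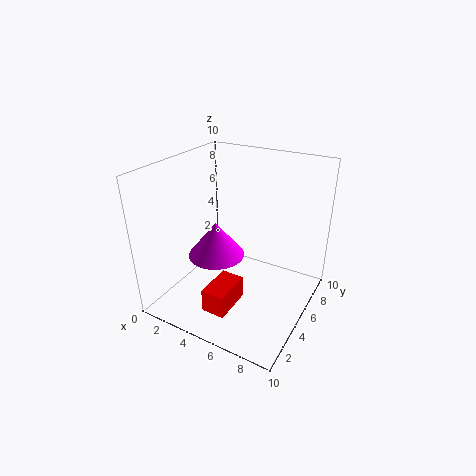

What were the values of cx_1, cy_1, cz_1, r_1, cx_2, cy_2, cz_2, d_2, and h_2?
cx_1 = 3.5, cy_1 = 4.5, cz_1 = 3.5, r_1 = 2, cx_2 = 5, cy_2 = 0.5, cz_2 = 2, d_2 = 2.5, h_2 = 1.5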